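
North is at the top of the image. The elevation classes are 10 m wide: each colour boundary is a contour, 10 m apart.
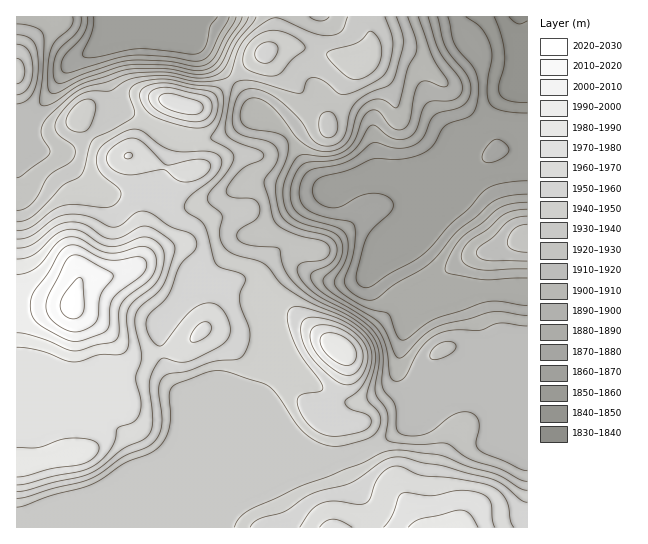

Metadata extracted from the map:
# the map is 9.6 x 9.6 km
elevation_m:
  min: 1840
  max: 2025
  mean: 1930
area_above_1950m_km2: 27.5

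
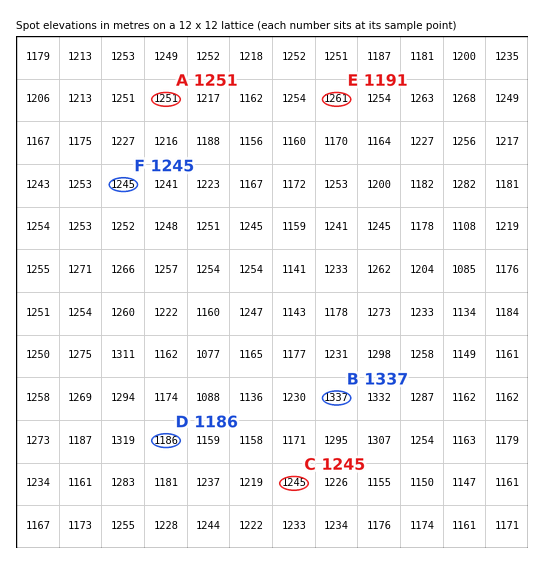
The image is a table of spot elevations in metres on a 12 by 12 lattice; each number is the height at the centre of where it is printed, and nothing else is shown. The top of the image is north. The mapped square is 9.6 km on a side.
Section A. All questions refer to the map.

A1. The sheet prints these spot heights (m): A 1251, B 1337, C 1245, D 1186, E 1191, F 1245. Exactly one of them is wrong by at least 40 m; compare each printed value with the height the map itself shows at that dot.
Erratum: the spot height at E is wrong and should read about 1261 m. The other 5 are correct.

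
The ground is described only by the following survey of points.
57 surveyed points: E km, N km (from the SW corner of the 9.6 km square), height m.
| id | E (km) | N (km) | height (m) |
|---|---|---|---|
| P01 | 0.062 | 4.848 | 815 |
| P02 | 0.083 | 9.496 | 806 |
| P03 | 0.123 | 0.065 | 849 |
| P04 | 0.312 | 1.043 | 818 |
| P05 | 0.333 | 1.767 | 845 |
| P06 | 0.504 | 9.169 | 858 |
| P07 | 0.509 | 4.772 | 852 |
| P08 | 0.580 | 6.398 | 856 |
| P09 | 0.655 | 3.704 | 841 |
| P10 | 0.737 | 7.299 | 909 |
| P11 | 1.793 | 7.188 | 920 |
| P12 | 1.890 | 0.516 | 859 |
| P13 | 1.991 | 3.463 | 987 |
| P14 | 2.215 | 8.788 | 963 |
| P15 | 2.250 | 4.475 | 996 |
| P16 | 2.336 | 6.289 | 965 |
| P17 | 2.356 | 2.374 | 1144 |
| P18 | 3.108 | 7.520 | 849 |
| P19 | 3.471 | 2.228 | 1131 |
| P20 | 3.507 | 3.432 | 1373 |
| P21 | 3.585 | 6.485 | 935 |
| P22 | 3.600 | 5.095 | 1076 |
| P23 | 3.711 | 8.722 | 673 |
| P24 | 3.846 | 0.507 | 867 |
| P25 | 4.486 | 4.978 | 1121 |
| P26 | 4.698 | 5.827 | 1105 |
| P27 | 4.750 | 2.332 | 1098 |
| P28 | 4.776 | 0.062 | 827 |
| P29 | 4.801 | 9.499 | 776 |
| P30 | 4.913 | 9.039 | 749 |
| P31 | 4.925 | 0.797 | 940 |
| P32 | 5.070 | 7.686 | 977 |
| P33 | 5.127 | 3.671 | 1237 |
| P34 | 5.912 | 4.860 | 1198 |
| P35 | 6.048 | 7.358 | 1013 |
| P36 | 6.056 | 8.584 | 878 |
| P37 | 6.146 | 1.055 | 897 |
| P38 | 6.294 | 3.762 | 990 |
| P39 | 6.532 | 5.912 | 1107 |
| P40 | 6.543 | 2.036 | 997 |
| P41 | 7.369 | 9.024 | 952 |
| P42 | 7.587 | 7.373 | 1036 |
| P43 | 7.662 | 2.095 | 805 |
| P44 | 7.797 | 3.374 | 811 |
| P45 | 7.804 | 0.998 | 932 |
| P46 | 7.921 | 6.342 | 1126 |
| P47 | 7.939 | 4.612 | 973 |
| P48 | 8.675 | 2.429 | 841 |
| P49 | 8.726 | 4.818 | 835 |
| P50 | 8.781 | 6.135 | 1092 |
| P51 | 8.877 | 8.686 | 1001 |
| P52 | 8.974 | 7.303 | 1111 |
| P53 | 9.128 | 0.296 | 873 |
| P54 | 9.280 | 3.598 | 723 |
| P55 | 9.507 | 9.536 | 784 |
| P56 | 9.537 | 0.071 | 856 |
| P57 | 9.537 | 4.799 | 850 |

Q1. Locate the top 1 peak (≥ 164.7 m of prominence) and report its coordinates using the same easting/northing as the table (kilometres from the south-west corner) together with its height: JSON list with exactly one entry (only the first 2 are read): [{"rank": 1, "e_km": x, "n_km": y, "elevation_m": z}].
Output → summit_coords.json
[{"rank": 1, "e_km": 3.36, "n_km": 3.49, "elevation_m": 1389}]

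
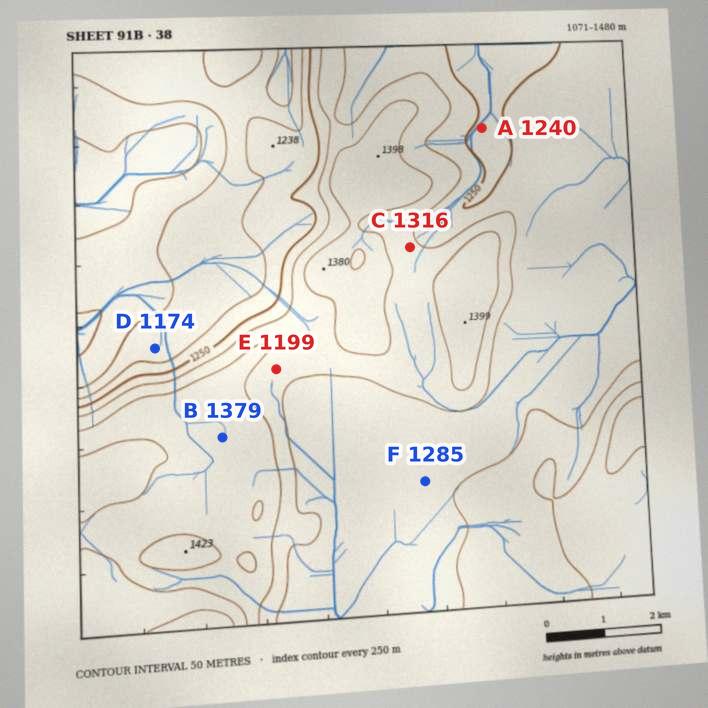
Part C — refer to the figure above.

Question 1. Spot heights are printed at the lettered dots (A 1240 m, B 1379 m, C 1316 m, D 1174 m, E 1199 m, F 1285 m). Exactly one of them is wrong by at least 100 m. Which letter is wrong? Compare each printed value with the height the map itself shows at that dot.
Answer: E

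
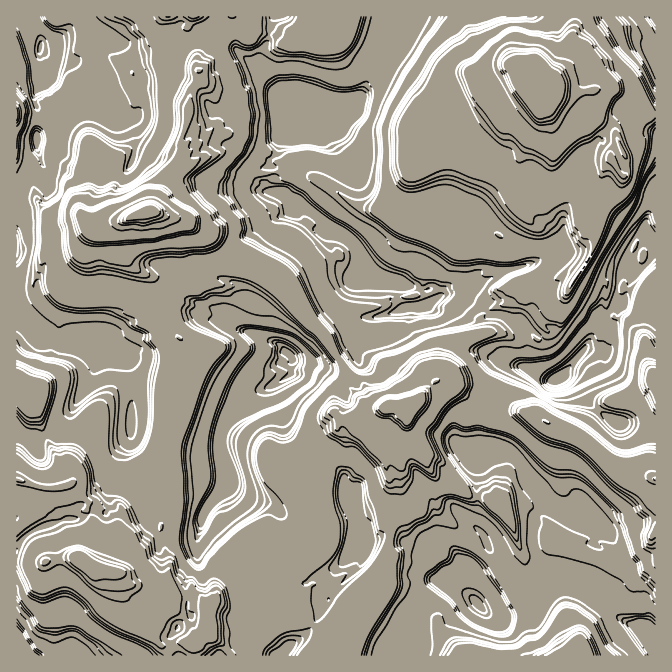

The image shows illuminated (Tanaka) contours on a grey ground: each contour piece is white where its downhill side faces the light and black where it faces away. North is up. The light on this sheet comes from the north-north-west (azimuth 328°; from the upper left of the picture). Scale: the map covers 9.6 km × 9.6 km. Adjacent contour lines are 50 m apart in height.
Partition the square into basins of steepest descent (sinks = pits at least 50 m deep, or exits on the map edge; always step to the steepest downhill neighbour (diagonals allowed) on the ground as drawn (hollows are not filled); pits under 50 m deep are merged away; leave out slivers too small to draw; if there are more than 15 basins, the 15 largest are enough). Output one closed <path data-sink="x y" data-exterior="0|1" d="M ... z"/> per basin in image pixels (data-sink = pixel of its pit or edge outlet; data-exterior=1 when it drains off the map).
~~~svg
<path data-sink="555 380" data-exterior="0" d="M610 88l-11 0-7 3-3 17 10 13 15 11 9 18-12 8-10 17-7 28 2 34-8 23-14 21-9-5-10 3-8 7-5 0-10-8-12 3-7 17-5 5-18 6-9 9 2 5-2 10-17 6-10 8-8 20-8 11 0 3 16 5 20 17 10 5 14 5 7-2 23 2 49 23 4-1 13-22 11-10 32-7 19-13 0-268-12-6-7 4-3-6-12-13z"/><path data-sink="478 605" data-exterior="0" d="M442 381l-7 0-29 29 5 28-17 16-4-1-4 7 5 22 0 20-3 8 3 18-3 17 1 15-6 14-25 24-7 10-10 29-10 18 244 1 3-6 0-18-4-8 0-9 12-18 11-8 10 0 13 5 9-7 3-8 5 0 19-15 0-84-6-4-28-2-7-3-36-35-25-10-26-13-6-2-24 2-14-5-10-5-20-17z"/><path data-sink="40 48" data-exterior="0" d="M190 16l-174 1 0 98 11 3 22-1 0 10 4 5 0 18 3 7 11 9 13 3 6 11 2 15-7 13 0 5 14 11 7 0 6-3 8 1-8 1-14 6-22 29-15 6-10-1-14 20 1 14-18 13 0 75 11 4 6 6 0 7 6 21 14 29 6 8 7 25 6-1 16 18-2 8 7 10 0 17-5 5-7 13 0 5 7 6 12 3 8-1 5-16 0-15 8-17 2-8 31-18 4 1 7 14 4-16-6-21 5-20-4-17 7-20 2-22 11-25 0-13-3-7 0-8-12-12-9-4-2-4-2-18-8-10-2-17-14-9-6-8-3-35 12-9 17-3 4-4 5-10 10-12 12-25 1-13-3-9 8-26 0-17 10-20-3-10 0-12-8-23z"/><path data-sink="297 110" data-exterior="0" d="M472 16l-140 0-6 17-9 10-19-4-4 5-9 0-11-10-24-5-15-13-13 2-3 2-1 18-14 29-5 3-1 12-9 13 0 17-8 26 3 9-5 21 23-10 23-5 29 20 20 0 1-2 27 2 23 10 33 23 16 3 13-1 17-25 10-21 14-16 20-12 29-6 27-20 11-5 13-11-2-20-6-6-12-2-18-10-14-14z"/><path data-sink="287 353" data-exterior="0" d="M154 211l-19 3-12 9 1 29 7 13 14 9 3 4 0 14 8 10 3 21 10 5 12 12 0 8 3 7 0 13-11 25-2 22-7 20 4 17-5 20 6 21-10 42 5 9 0 6 5 14-1 11-8 11-6 3-9 0-11-5-6 1 5 9 7 5 24 0 6-3 17-2 5-3 17 15 7-9 0-10 3-9 26-30 19-9 31-5 9-3 7-7-3-10-25-27-7-15 0-10 29-14 8-10 0-3 12-11 13-5 16 2 10-5 10-2 7-6-16-4-11-11-5-8-1-10-20-35-17-18-17-29-9-9-23-13-23-7-14-6-15-20-25-17-16-3z"/><path data-sink="368 270" data-exterior="0" d="M225 153l-23 5-20 10-8 7-3 10-18 25 16 8 16 3 25 17 15 20 14 6 23 7 23 13 9 9 17 29 13 12 24-21 7-4 27-3 10-8 22-2 5-4 7-27 13-23-1-3-31-8-7-3-9-10-4-10-13 1-16-3-33-23-13-7-10-3-20 0-2-2-26 2z"/><path data-sink="427 305" data-exterior="0" d="M557 89l-5 0-8 6 0 15 5 12 0 18-26 47-4 15 2 8-13 18-8 8-10-7-5 0-7 4-18 16-20-8-14 24-3 18-6 11-12 4-13 0-7 6-10 4-20 1-23 17-8 7 1 5 19-9 21 2 25-5 9 12 7 17 16 16 8 3 7 7 9-14 8-20 10-8 16-5 3-2-2-14 9-9 18-6 5-5 7-17 12-3 10 8 5 0 15-10 12 4 14-20 6-15 2-8-2-34 7-28 10-17 12-8-9-18-21-17-4-7 2-3-1-14-23 2z"/><path data-sink="17 645" data-exterior="1" d="M72 484l-10 4-15 0-3 4-1 16-16 10-11 10 0 127 178 1 0-8-4-7-28 5-9-9-15-33-9-7-3-12-9-12-29-7-7-6 0-5 7-13 5-5 0-17-7-10 2-8z"/><path data-sink="365 545" data-exterior="0" d="M380 411l-13 17-6-6-1-4-6 3-16-2-13 5-12 11 0 12 3 8 0 25-3 20-5 8 0 7 11 23-1 14-6 7-27 12-18 22-7 1-4 4 6 10 13 8 7 2 8-2 17 5 30 20 4-4 10-29 7-10 25-24 6-14-1-15 3-17-3-18 3-8 0-20-5-17 3-13-15-22 2-10 5-7z"/><path data-sink="655 17" data-exterior="1" d="M655 16l-80 0-1 14-5 13 0 15-13 15-3 15 14 5 15 0 17-5 11 0 12 6 12 13 3 6 7-4 11 5z"/><path data-sink="655 644" data-exterior="1" d="M655 564l-18 15-5 0-3 8-9 7-13-5-10 0-11 8-12 18 0 9 4 8-1 24 79-1z"/><path data-sink="17 243" data-exterior="1" d="M17 171l0 138 17-12-1-14 14-20 10 1 15-6 22-29 14-6-13 1-13-8-12 2-20-2-11-11-8-23z"/><path data-sink="617 422" data-exterior="0" d="M655 384l-18 12-32 7-11 10-15 24 36 34 7 3 28 2 6 2z"/><path data-sink="284 652" data-exterior="0" d="M258 603l-2 12-9 4-12 0-10-3-17 1 3 18 13 9 8 12 98 0 3-2 5-10-3-5-25-16-12-5-23-2-13-8z"/><path data-sink="37 138" data-exterior="0" d="M48 116l-4 2-28-1 0 45 17 10 1 3-1 12 3 11 3 7 11 11 4 2 28-2-1-8 7-13-2-15-6-11-13-3-11-9-3-7 0-18-4-5z"/>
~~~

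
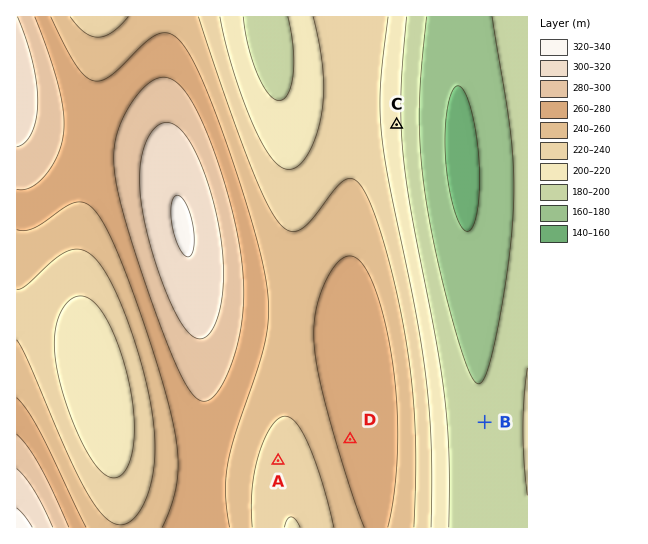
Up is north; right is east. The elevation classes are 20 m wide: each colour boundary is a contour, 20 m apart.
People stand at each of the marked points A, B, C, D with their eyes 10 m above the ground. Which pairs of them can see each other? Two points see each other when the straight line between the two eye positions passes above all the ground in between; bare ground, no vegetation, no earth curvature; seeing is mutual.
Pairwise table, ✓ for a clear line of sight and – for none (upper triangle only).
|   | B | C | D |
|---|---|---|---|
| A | – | – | ✓ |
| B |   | ✓ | – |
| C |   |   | – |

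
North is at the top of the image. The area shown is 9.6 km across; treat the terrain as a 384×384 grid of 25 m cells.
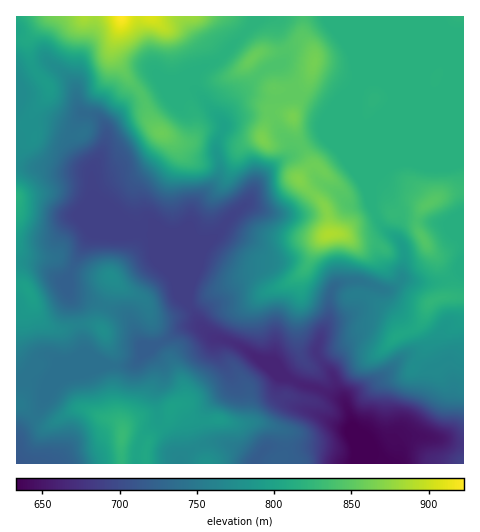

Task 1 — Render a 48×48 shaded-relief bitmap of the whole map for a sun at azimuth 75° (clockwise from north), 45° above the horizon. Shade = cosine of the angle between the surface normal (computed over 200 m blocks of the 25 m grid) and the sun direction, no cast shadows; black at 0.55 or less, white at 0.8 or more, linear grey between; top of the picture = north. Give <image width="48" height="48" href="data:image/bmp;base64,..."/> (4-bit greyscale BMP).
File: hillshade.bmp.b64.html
<image width="48" height="48" href="data:image/bmp;base64,Qk32BAAAAAAAAHYAAAAoAAAAMAAAADAAAAABAAQAAAAAAIAEAAATCwAAEwsAABAAAAAAAAAAAAAAABEREQAiIiIAMzMzAERERABVVVUAZmZmAHd3dwCIiIgAmZmZAKqqqgC7u7sAzMzMAN3d3QDu7u4A////AJmZmGRWarrMuYmrzMqZqr3tu6mZmHiYiIiZmFRWerrMqZmru7upmrzdy6mZmYiZiHeJmGRWerq7qZqqqrupmrzd26mZmZmYdnZ4mGRnesuqqZqpmruqq97ty5mJmZiHZniIiGVomru6mqqZu7vN3d3bupiJmYZWZ5qYd3eJm7u5mqu73Lzu3MuquoiImGRGd6qpdomZq7upmrzd27zduqq8uGd4dURWeKqpiJqZq7upib3uyqzcqru7p1VnVVZ4iaqqmZmZq7qqib3tuqzcuqmahlVmVniJmZqqmqmZq7maic3cur3bmIiqY0Z3ZomamaqqqZmZq7mZm93Lq925h4q4Q0aJd4qpmaqqmZmYm7qYrN3KrNuYd5uWVFaJqImqmaqpmal4vMqZrN3Ku5iZd6uFVmZoqZmZmaqZmqh5zLmavNy6l3iZd6uWVndmiaqpmZmaqqiKzKic3MuXZnipZ5unVoh2iZq6mZmsy6mby5is3Ll2Z4moZpu4Znh3iImrmJm+25iaqpm+7Khmd3iYZYzJZ4iIh3iqmYnf2oiImZrf24d4dmeIdp3aZ5mZdmeZmZv/yod4mrzuyod4h2Z4iK3reJqodniJqr39uXZ4rO7duph3d3d3eKzsmJh3iHeJms3sqYd5vu3LqZh2d4iIZovbl2VoqGaJqrzLq6iJzuy6mZmHd4iYZWm6dVaaqWaKu7zLvMqavMupmZmHd3iHVFaZdXqqylabu83bvNuqqqqpmZmYd3d2REV4iLy8yEe8ut3czMuqqqqpmZmZh2d2VFV5rN3MplnLqt3t3LqZmZmZmZmZl2d3VVV5vN3Jh4vKqd3u26mZmZmYmpiKqYh2VEVpy82omIq6qt7ty6qZmZmHipeJqphTIjR7y8yZmImqut7d3LqZiJh3iZd4q6cwAkeru8uZmImau+3c3cqZiIhleId3m7cgBHq6rMqZmZmauszM3cqYiIZEVniYi7ggBquqzbqZmaqqqsu8zLqYiGQzRnm6iahBN6qs3KmZmaqqmbu7zLqYh0IjWKvaZ5dFaJm9ypmZmqmZmaq7u7qohiAleazZZ4VYmZvMqZmZmZmZmZm8uqu5dAA3mrzad2aLqazKmZmZmZmZmZm8uqvKUQFpvLvLhmebqb26mZmZmZmZmZmry6u4MASLzKvLl2eamc26mZmZmZmZmZmrvLqFITesy6q6h3eJmsy6mZmZmZmZmZmazKdTNFi8uqqpiHeJmry6qZmaqZmZmZiKzJREVnrLqaqYiIiJmqu7qZmqqZmZmYiKzIM1d5zKmZmIiIiJqZq7qpmqmZmZmXibynMlecy6mZmIiJmZmZm8uqmZmZmZqXm7mHMlm9ypmamYd5qqmIm8y6mZmZmZmYm5d2Q2m8uYmamZh3mqmIm9y6mZmZmZmYqnVmVGmruXiqqqmHiqqYnNypmZmZmZmZmGVndmibqHm7qqqYmqmJrMupmZmZmZmXdmZniGeamIq7qqqqmamJvLqZmZmZmZmWZWd3iGabmau5q7qqqZmJvKmZmZmZmZmQ=="/>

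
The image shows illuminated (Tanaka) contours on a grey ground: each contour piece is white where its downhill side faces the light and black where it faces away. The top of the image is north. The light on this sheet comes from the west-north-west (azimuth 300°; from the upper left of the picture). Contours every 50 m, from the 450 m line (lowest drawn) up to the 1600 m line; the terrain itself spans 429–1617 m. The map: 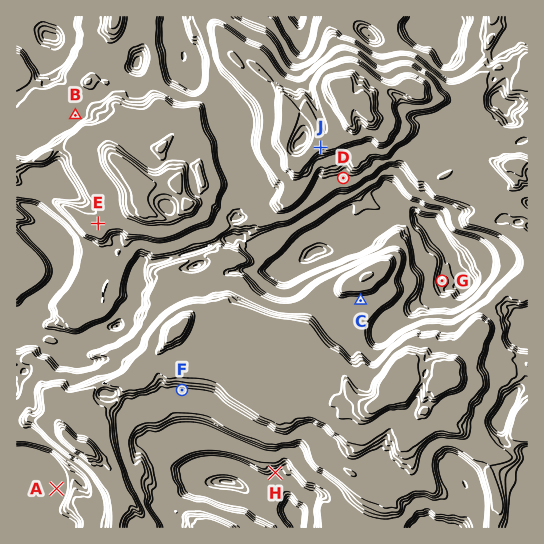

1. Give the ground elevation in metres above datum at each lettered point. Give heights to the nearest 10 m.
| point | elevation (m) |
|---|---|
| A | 830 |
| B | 1020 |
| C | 1020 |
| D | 1030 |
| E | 1220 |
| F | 1030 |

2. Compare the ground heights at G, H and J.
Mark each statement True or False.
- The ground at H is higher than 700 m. False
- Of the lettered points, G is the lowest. True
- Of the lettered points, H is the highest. False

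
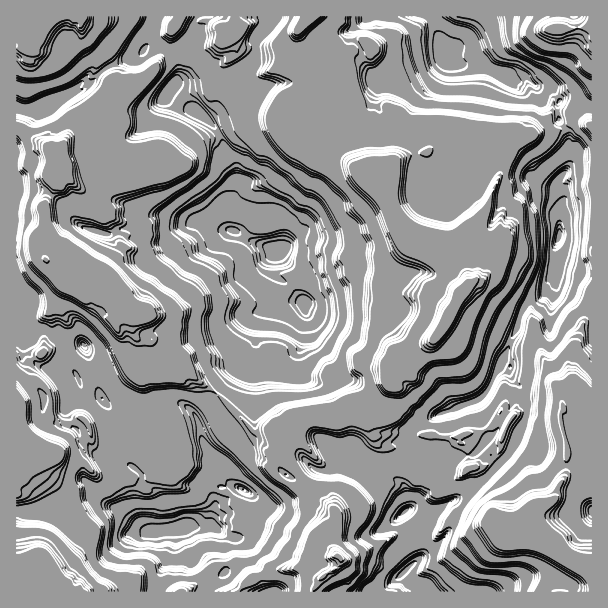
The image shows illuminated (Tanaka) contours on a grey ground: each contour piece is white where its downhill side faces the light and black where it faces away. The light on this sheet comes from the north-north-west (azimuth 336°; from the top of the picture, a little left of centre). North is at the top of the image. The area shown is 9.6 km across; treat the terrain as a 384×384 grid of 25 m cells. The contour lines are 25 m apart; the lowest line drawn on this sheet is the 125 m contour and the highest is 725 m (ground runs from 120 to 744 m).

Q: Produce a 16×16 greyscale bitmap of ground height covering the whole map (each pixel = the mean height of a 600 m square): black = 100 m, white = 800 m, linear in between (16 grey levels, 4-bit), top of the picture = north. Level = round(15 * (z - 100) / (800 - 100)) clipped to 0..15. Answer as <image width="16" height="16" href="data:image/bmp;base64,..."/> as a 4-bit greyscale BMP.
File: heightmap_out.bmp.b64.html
<image width="16" height="16" href="data:image/bmp;base64,Qk32AAAAAAAAAHYAAAAoAAAAEAAAABAAAAABAAQAAAAAAIAAAAATCwAAEwsAABAAAAAAAAAAAAAAABEREQAiIiIAMzMzAERERABVVVUAZmZmAHd3dwCIiIgAmZmZAKqqqgC7u7sAzMzMAN3d3QDu7u4A////AO2od4rJRHm9ynQ0WMlVre2pdVRXqWaM3Lp3dXmHd4isuXd3iZmHeJyneId3iah3nIeJllVZu6aJeKuWMzesx2ebunUyN5vaVbuXUyFIq8tkqZdDM1m6qmSbmYVGi7mZVaqZhnmaqZmGiJhmeZmYdme6mHd5mXQ0aeyoiImoYzbN"/>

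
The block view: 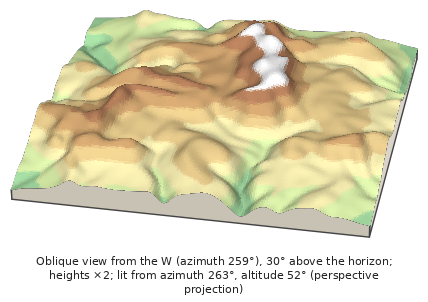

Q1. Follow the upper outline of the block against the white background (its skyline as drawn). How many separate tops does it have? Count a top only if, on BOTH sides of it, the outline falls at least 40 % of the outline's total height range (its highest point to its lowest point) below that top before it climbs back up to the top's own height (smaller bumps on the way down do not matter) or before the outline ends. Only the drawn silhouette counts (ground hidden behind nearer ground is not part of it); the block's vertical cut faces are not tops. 0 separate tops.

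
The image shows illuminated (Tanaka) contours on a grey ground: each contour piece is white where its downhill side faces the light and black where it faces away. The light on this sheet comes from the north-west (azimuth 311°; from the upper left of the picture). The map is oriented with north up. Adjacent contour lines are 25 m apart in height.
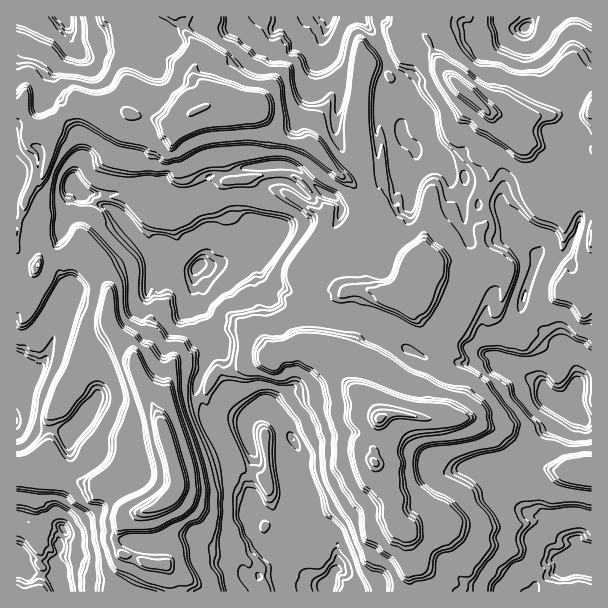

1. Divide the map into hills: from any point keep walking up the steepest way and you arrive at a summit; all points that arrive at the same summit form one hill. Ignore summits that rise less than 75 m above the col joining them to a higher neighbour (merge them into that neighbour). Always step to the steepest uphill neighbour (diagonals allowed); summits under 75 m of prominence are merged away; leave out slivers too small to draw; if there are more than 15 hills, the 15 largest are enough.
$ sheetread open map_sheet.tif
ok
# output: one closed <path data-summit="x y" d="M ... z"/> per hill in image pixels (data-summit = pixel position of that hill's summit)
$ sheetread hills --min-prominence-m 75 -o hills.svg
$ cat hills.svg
<path data-summit="380 419" d="M419 152l-3 1-4 18-16 16-10 1-7 6-5 18-12 11-5 0-12-6-3-4 0-6-5-7-16-10-13 8-15-14-8-3-13 0-8 3-4 11-7 9-1 8 0 7 3 4 11 2-2 3-2 8-10 6-16 2-12 16-11 5-13 0-4 4-2 13 5 8 0 13 7 20 12 15-2 10 7 8-1 19 12 27 14 13 10-7 11 2 17 18 10 16-2 15 8 15 6 23 0 51 5 15-1 13 2 4 10 4 14-14 8 6 5 16 182 0 6-10 25-14 8-2 8-8-4-18-10-3-6-13-5-6-7-2-17 0-5-6-3-15 6-6-21-13-3-12 32-14 5-13 12-12 10-17-4-6-14-4 0-8-7-8-25-16 0-10 6-18 3-3-6-9 0-5 19-66-7-15-7-5-7 0-14 5-30 1-3-4-6-34 0-14 2-12-14-2-10-12z"/><path data-summit="177 485" d="M287 164l-42 4-14 6-16 1-7 4 0 7-4 11 8 13 2 12-3 15 2 9-3-9-2-27-7-6-21 0-16-8-8 0-4 3-21 1-12 14-17-9-7-11-9-1-9-6-7 4-2 9-7 13 1 18-7 21 5 21 8 12 2 8-6 12-18 54-8 11-11 8-11 3 1 211 333-1-4-15-8-6-14 14-11-5 0-16-5-15 0-51-6-23-8-15 2-15-10-16-17-18-11-2-10 7-14-13-12-27 1-19-7-8 2-10-13-18-6-17 0-13-5-8 0-9 6-8 18-1 11-9 7-11 16-2 10-6 2-8 2-3-11-2-3-4 0-7 1-8 7-9 4-11 8-3 13 0 8 3 15 14 3 0 8-7-22-22z"/><path data-summit="198 110" d="M357 16l-57 0-18 6-6 4-15-6-3-4-242 1 1 363 7-1 14-9 8-11 18-54 6-12-2-8-8-12-5-21 7-21-1-18 7-13 2-9 4-4 12 6 9 1 7 11 17 9 12-14 21-1 4-3 8 0 16 8 21 0 7 6 2 28 4-20-2-8-8-13 6-21 21-2 8-5 15-3 33-2 10 5 23 21 13 6 7 8 2 9 3 4 12 6 5 0 12-11 5-18 7-6 10-1 16-16 4-18-2-6-6-3-8 17 0 18-11 5-10-4-1-63 4-24 0-18 6-10 0-5-14-25z"/><path data-summit="459 86" d="M591 16l-233 1 16 18 16 30 12 12 2 6 2 12-4 12 0 27 2 6 13 12 11 4 12 7 10 12 14 1 0 16 12 7 3 6 21 0 4 8 26 29 6 13-13 42-6 29 5 8 18-2 9 10 9 2 4 4 14 23 0 17 16-2z"/><path data-summit="591 467" d="M564 404l-10 21-12 12-4 12-33 15 3 12 21 13-6 6 3 15 5 6 17 0 7 2 5 6 6 13 3 3 7 0 6-7 2-12 8-5 0-94-8-2z"/>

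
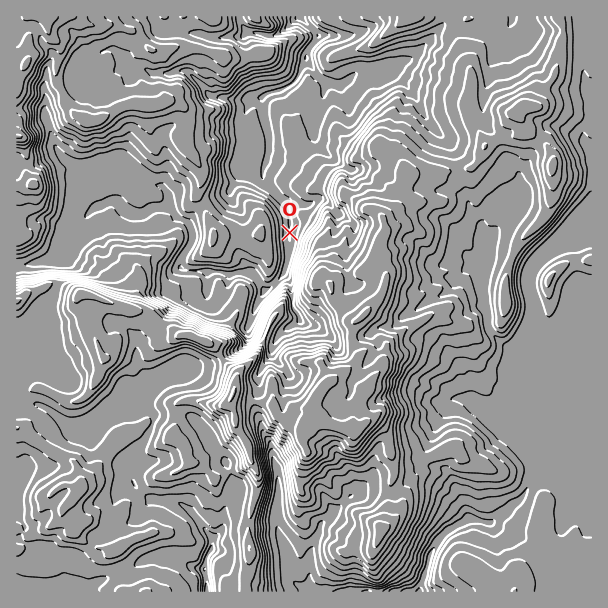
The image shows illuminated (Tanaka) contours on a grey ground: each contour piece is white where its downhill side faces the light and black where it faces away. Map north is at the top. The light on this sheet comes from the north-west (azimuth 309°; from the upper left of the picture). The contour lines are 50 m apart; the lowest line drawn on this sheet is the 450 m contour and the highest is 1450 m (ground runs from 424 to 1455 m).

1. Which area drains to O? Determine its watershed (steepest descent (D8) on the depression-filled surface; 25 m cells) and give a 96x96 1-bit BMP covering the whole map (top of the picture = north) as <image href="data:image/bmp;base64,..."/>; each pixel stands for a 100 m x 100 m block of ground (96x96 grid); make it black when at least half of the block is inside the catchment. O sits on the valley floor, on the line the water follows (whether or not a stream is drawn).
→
<image width="96" height="96" href="data:image/bmp;base64,Qk2+BAAAAAAAAD4AAAAoAAAAYAAAAGAAAAABAAEAAAAAAIAEAAATCwAAEwsAAAIAAAAAAAAA////AAAAAAAAAAAAAAAAAAAAAAAAAAAAAAAAAAAAAAAAAAAAAAAAAAAAAAAAAAAAAAAAAAAAAAAAAAAAAAAAAAAAAAAAAAAAAAAAAAAAAAAAAAAAAAAAAAAAAAAAAAAAAAAAAAAAAAAAAAAAAAAAAAAAAAAAAAAAAAAAAAAAAAAAAAAAAAAAAAAAAAAAAAAAAAAAAAAAAAAAAAAAAAAAAAAAAAAAAAAAAAAAAAAAAAAAAAAAAAAAAAAAAAAAAAAAAAAAAAAAAAAAAAAAAAAAAAAAAAAAAAAAAAAAAAAAAAAAAAAAAAAAAAAAAAAAAAAAAAAAAAAAAAAAAAAAAAAAAAAAAAAAAAAAAAAAAAAAAAAAAAAAAAAAAAAAAAAAAAAAAAAAAAAAAAAAAAAAAAAAAAAAAAAAAAAAAAAAAAAAAAAAAAAAAAAAAAAAAAAAAAAAAAGAAAAAAAAAAAAAAAfAAAAAAAAAAAAAAB/AAAAAAAAAAAAAAB/AAAAAAAAAAAAAAH/AAAAAAAAAAAAAD//AAAAAAAAAAAAAD//gAAAAAAAAAAAAD//gAAAAAAAAAAAAB//4AAAAAAAAAAAAB//8AAAAAAAAAAAAD///AAAAAAAAAAAAH///gAAAAAAAAAAAP///gAAAAAAAAAAAf///AAAAAAAAAAAA////AAAAAAAAAAAH////AAAAAAAAAAA/////AAAAAAAAAAD/////AAAAAAAAAAP/////AAAAAAAAAAf////+AAAAAAAAAD/////8AAAAAAAAAf/////4AAAAAACAD//////4AAAAAADwf//////4AAAAAAD////////wAAAAAAD////////gAAAAAAD////////gAAAAAAD////////gAAAAAAD////////gAAAAAAD////////gAAAAAAD////////AAAAAAAD///////+AAAAAAAD/////gP8AAAAAAAD/////gAAAAAAAAAD/////AAAAAAAAAAD/////AAAAAAAAAAD/////AAAAAAAAAAD////+AAAAAAAAAAD////8AAAAAAAAAAD////8AAAAAAAAAAD////+AAAAAAAAAAAf///+AAAAAAAAAAA////+AAAAAAAAAAA////+AAAAAAAAAAA////8AAAAAAAAAAA////8AAAAAAAAAAA////4AAAAAAAAAAB////wAAAAAAAAAAB////wAAAAAAAAAAD////wAAAAAAAAAAD////4AAAAAAAAAAD////4AAAAAAAAAAD/wf/wAAAAAAAAAAD/gH/wAAAAAAAAAAD/AADgAAAAAAAAAAD/AAAAAAAAAAAAAAD/AAAAAAAAAAAAAAD+AAAAAAAAAAAAAAD+AAAAAAAAAAAAAAD+AAAAAAAAAAAAAAB+AAAAAAAAAAAAAAA+AAAAAAAAAAAAAAA+AAAAAAAAAAAAAAA+AAAAAAAAAAAAAAA+AAAAAAAAAAAAAAA8AAAAAAAAAAAAAAA4AAAAAAAAAAAAAAA4AAAAAAAAAAAAAAA4AAAAAAAAAAAAAAA="/>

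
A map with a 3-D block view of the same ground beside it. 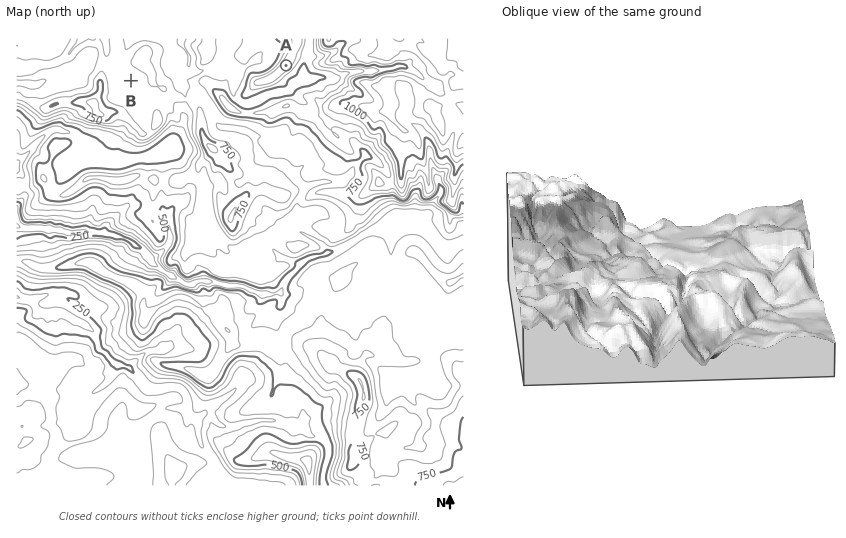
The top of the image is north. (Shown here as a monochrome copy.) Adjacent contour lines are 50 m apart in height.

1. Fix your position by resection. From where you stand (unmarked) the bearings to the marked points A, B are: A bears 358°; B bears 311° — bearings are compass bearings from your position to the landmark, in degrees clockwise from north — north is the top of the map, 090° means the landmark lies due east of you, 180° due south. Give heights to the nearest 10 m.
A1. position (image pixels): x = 291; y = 220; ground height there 550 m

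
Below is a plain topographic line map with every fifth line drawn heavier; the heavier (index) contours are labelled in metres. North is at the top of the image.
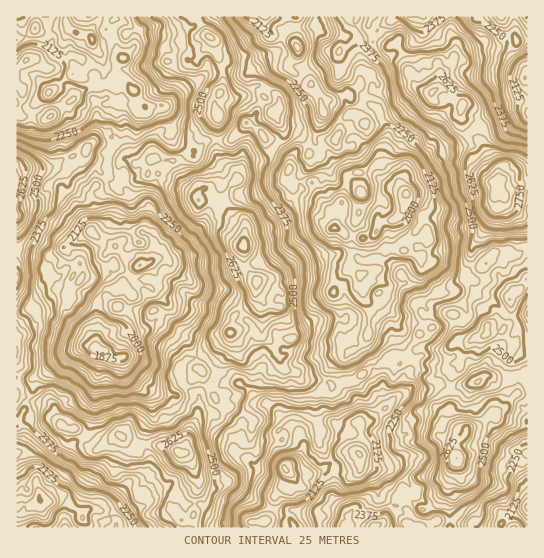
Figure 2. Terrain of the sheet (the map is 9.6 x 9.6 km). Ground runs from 1835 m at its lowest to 2850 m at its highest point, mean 2325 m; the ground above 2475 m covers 20.7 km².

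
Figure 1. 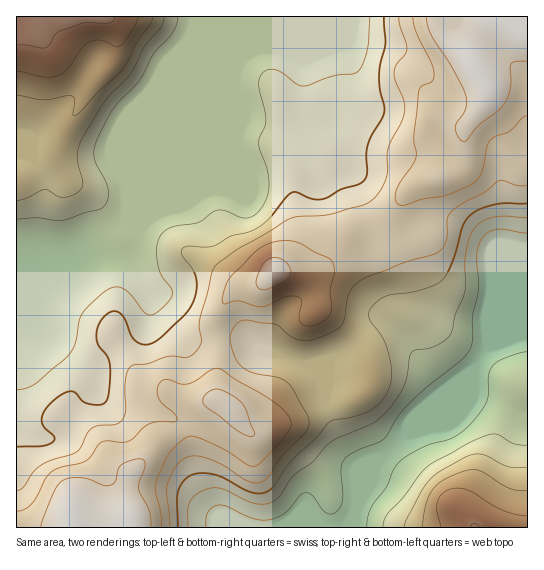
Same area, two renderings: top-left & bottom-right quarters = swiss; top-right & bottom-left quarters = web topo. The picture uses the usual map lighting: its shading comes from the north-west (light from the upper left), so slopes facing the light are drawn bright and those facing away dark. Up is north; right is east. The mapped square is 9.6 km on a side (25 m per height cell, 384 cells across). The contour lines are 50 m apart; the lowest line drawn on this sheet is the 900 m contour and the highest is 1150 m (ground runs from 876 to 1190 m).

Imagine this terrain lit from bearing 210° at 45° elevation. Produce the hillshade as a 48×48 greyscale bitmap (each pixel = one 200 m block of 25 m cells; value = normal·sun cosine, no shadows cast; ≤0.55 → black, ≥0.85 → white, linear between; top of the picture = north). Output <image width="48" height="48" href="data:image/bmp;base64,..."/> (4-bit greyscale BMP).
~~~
<image width="48" height="48" href="data:image/bmp;base64,Qk32BAAAAAAAAHYAAAAoAAAAMAAAADAAAAABAAQAAAAAAIAEAAATCwAAEwsAABAAAAAAAAAAAAAAABEREQAiIiIAMzMzAERERABVVVUAZmZmAHd3dwCIiIgAmZmZAKqqqgC7u7sAzMzMAN3d3QDu7u4A////AFeJiHeIdjECRoiau6mIiYiZh4mruXVDNFaJh3d3dTECV4m83KmImYiId3irqGQzM1aIh2ZmZCEUeazv7KiJqXeIdneIdUMzRHeIdmZnZUNGm87//JiaqHeId3dlQzM0VYd2REZ4h2VorO//2nial2eIiHdTIzQzRHZTIjZ4d2Z5vO/9uHiqh3iIiHZTIjMiM2VCEld2VmeKze7cqYmZh4mIh3ZUIiIjNGZVVndURWeKvd3LqZmZmaqph3ZUMyM0VXeIiHUzVmZ4q8y6iIiYmru6l3dmVERVZXiZmHQ0d2Zoq7uoZmdmebu6mIh3dmZmZ3iIh2RHiHeJu7qGVVQ0abu6mIiIiHd3iHd3d2Z5qZmqqphkREM0aKqqmIiIiIeImXZmd3eKqZmHd3UyNENFeImYd4iYiIiZmXd2Z3iamIdlVVMRIzNGiIiHZniZiImZiHd2Z3iahmVEVUIRIzRXiIiHVWiZmYmHdmZmZ4mpdURFZlQzRWaIiIiGVGiZmYh2VWZ3eJqpZERWd2VFeIqqqZh2RXmZmYd2VXd3iZqYVEVniIdnmrzMuph1RomZiGZ3dneImZmHVFZniaiJu7zcupdlZ5mYhlaIiIiImYd2RFZmiambzLu6qXZmeZmIdlaIiIiIiHZkNGd3eams3LqYhlZ4iYiIh2eIiIiId3ZURXiIiZmsy7uodmeJmZmZh2Z4iIiIh3ZlV4maqpmau7uod3iaqqqZhlV4iIiIiId2eJmrupd4mZiHd3iaqqqZhUV4iIiIiIiHiJq7uXZnd2VWZ3iZmqqpdTV4iIiIiJmYiJqqhlVVVDNFZ4h4iZqpdUZ4iJmZmZmZiJmHVFVDMjNWd4d4iZmYZEeImaqqqqmYiIdkRWUyIjRWZ3Z4mZiHVWirzLu7uqqYiIdlVnVDM0VVVVV4mZiHZorN3bvMuqqIiId3d2VFZmVDM0VnmZmYiavN3bu7qql3iIiIh2Znd3ZERFRWiaqrurvM3ZmaqYdniIiIiHeIiYdmZmVWiZq7u7urzIiJmGRXiIiIiIiImph3h3Z4iImZmqmKu2eZhkRXiIiIiIiImph3iHiJqYd3eIeKqniahUV4iIiIiIiIqpd3iIiaqph3iYZ5mIiZhmZ4iIiIiIiJqYd4h4iZmZmJmYaJmIiZh3d4iIiIiIiImIiId3iIiImqqYeZmJmpiId4iIiIiIiIiIiHd3iIh4mqmImpmKqpiId4iIiIiIiImZiHeIiIiJqod4mpiKqpmIiIiIiIiIiImph3eIiImrqGeJqYiKu6qYmZmIiIiIiJqYdnd3eJrMp2iqqXd7zLqYmZmIiIiIiJmHZmd3d5vLh4q7l2Z8zLqYiZh3iIiIiIh2Vnd2eJqpeKzKhleMu6mImZdniIiIiIdmZ3d3eJmHisy5dWiqqZiJqpdniIiIiId3iIh3iJmIrNyXZoq5mIiavKh4mIiIiIiIiIiIiZqrzcl2eKqoiIiazKiIh3iIiIiIiIiIiau83Kh4mZmYiImbu5eIdneIiIiIiIiIiau8y5iJmZiA=="/>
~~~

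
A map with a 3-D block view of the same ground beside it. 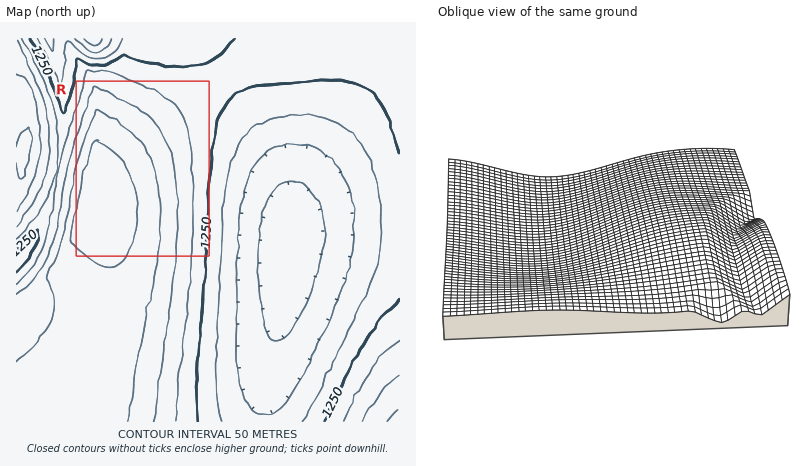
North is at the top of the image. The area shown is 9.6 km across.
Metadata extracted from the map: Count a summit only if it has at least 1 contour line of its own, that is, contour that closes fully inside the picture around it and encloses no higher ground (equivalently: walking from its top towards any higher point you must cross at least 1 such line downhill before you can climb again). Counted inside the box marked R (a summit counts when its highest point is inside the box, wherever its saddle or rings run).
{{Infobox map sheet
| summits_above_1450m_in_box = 1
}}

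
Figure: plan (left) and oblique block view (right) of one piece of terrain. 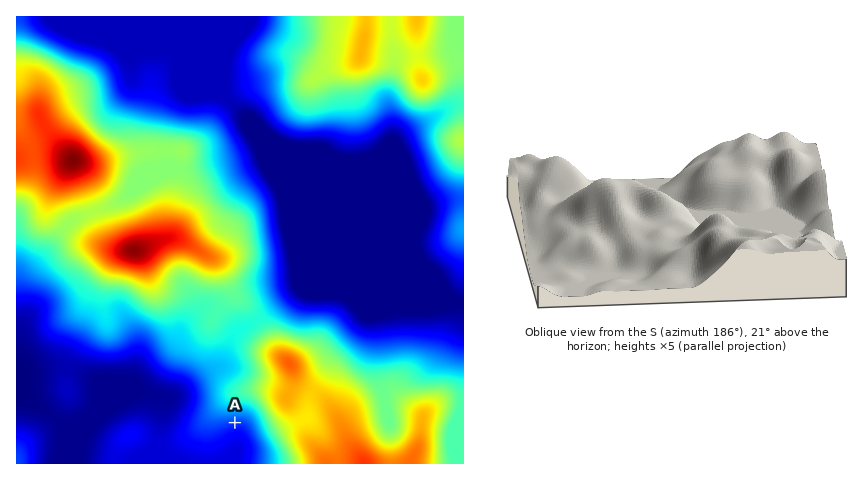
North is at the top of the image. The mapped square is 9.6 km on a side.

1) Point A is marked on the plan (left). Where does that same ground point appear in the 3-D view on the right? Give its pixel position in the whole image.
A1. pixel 686 271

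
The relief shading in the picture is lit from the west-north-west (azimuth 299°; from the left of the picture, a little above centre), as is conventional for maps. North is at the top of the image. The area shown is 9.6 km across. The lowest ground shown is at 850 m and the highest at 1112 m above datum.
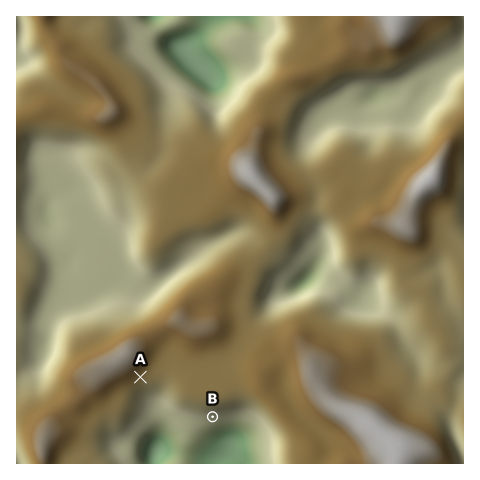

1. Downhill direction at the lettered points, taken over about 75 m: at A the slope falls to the SE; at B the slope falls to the S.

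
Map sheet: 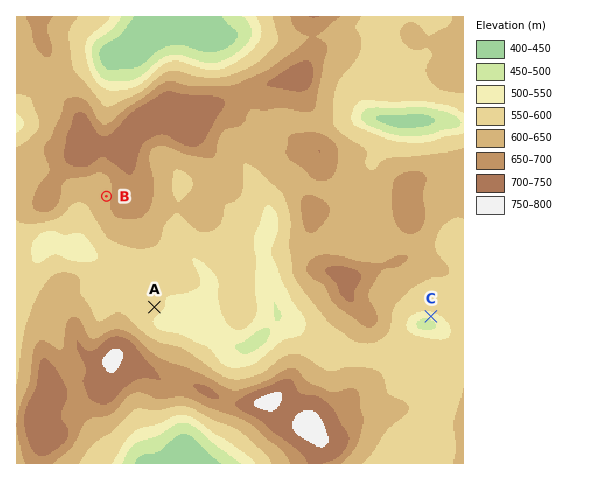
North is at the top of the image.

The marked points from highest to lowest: B A C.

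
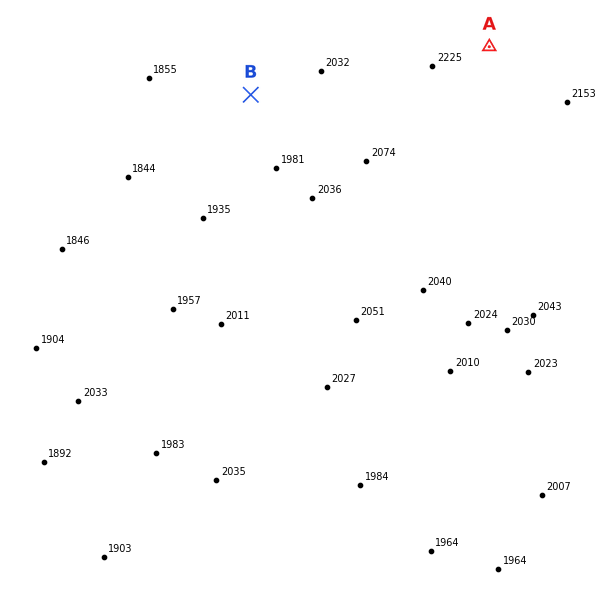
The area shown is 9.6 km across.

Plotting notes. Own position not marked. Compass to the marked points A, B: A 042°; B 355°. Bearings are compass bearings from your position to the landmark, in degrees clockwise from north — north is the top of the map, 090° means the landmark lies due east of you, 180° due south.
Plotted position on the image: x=268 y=292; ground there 2040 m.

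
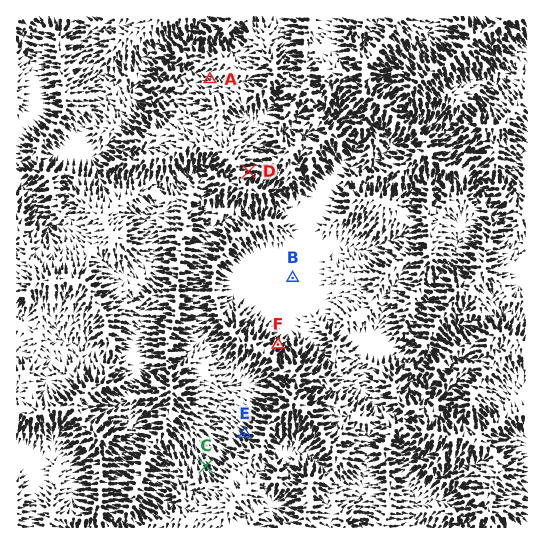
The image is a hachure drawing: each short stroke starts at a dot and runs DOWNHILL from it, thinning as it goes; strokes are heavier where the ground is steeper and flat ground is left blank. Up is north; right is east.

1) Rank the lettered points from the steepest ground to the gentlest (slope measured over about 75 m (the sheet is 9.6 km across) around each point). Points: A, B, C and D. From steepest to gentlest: D C A B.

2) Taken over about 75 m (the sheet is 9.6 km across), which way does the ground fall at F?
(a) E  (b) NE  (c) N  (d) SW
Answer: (b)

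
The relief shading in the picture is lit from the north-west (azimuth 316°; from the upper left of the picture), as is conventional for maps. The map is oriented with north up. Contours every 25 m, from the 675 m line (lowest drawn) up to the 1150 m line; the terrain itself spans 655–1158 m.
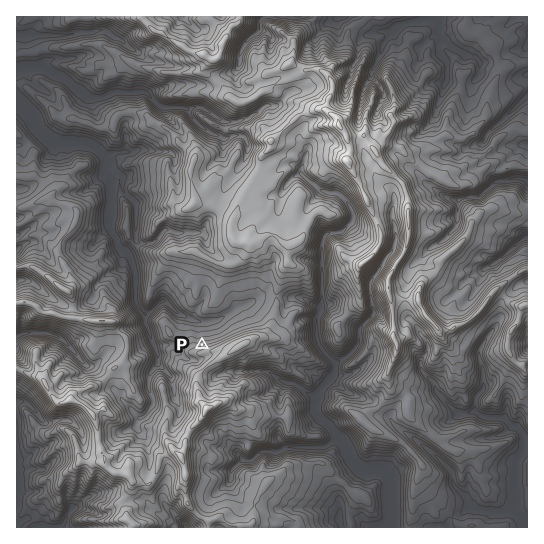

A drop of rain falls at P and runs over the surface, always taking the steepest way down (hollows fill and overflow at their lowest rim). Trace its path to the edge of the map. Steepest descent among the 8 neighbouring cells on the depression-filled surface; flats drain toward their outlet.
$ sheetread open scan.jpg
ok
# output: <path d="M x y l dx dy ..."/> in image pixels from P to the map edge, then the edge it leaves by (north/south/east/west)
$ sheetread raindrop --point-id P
<path d="M202 345l-3-3 0-20-9-3-13-6-11-11-5 0-11 11-3 1-2 0-8-9 0-3-2-1 0-27-1-1 0-4-1-2-2-8-4-8-5-2-5-6 0-4-6-8 0-5-1-1 0-4 1-2 0-34-1-2 0-5-4-4 0-15-1-2-10-10-5-2-4 0-1-2-31 0-16-14-5-12-16-16"/>
exit: west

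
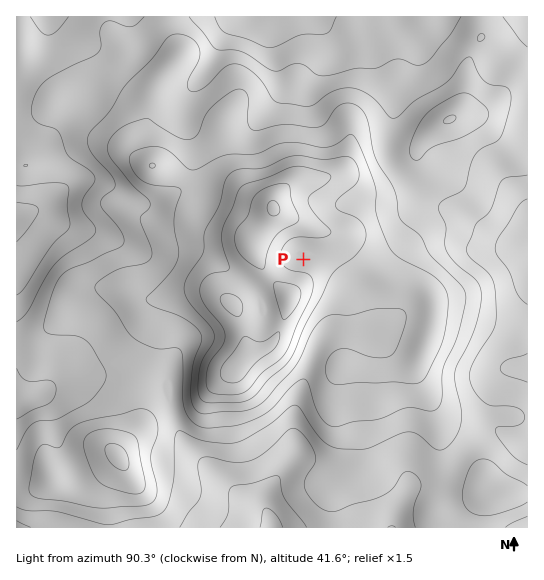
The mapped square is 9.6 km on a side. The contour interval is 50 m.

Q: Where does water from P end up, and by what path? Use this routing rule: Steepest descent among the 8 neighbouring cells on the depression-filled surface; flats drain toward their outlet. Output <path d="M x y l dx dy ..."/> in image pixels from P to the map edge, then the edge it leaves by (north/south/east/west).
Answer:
<path d="M303 259l0-2 2-2 13 0 1 2 4 0 6 2 20 20 4 8 14 15 0 28-2 3-35 0-3 1-8 8-4 7 0 2-2 4 0 3-4 9 0 3-3 4-3 11-4 8 0 4-2 6 0 6-2 1 0 44-22 28-7 13 0 16 4 8 0 8"/>
exit: south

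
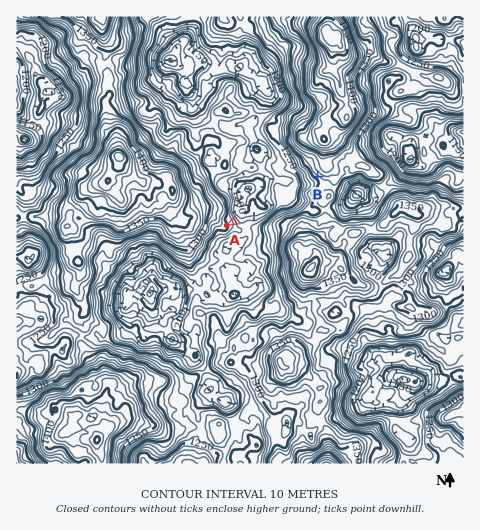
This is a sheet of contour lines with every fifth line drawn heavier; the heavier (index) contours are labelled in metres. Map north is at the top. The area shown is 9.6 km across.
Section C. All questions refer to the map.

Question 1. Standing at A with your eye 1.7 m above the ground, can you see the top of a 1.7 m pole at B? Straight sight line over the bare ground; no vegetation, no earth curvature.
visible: true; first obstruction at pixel None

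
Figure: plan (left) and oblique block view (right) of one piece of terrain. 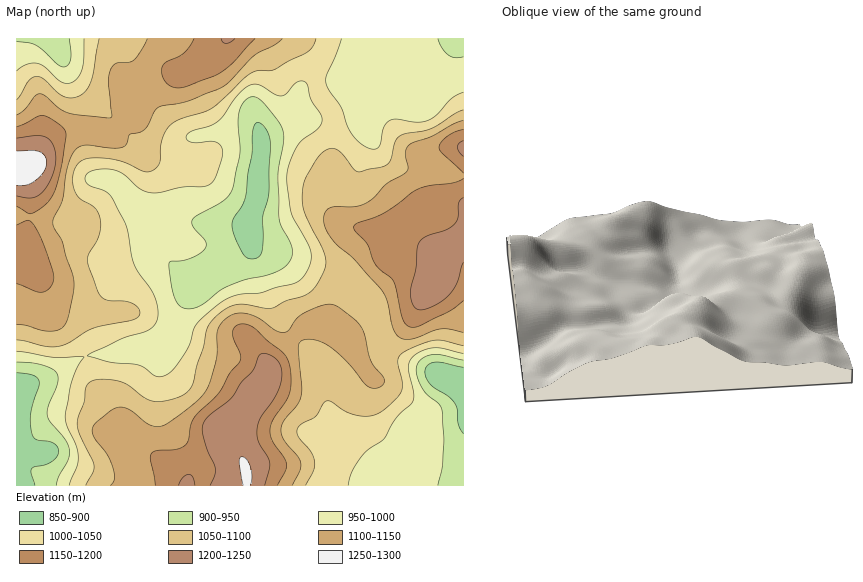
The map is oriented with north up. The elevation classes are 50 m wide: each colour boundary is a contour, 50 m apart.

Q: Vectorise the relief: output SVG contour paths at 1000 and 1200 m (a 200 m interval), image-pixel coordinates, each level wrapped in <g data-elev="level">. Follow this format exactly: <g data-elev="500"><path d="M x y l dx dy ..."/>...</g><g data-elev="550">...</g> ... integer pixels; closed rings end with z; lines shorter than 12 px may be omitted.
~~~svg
<g data-elev="1000"><path d="M348 485l4-14 10-15 7-7 15-10 12-21 17-17 1-9-6-24 1-6 3-4 9-7 12-3 9 0 21 6"/><path d="M155 376l-16-11-28-3-24-6 35-18 28-9 6-7 2-9-1-10-4-10-19-29-8-38-12-25-8-9-18-8-3-4 1-5 4-3 7-2 18 0 10 5 15 14 12 4 9-1 21-5 26-2 5-3 3-7 6-19 0-8-3-4-5-3-24 1-4-3 1-5 5-3 17-5 8-4 6-6 15-21 12-10 9 0 15 9 7 2 5-2 11-12 4-1 4 1 3 3 3 15 10 16 1 5-4 7-16 12-5 7-8 19-2 14 4 34 20 37 0 9-3 10-7 9-7 4-34 10-23 2-16 8-25 21-8 24-14 20-9 8z"/><path d="M17 351l37 6 30 0-7 10-5 12-7 34 1 11 10 21 2 11-1 10-8 19"/><path d="M463 92l-11 6-15 16-9 6-10 2-21-3-7 1-6 7-5 20-4 2-7-1-10-6-7-9-10-26-15-23 1-9 8-19 6-17"/><path d="M84 39l-2 29-4 9-5 5-6 1-6-1-16-15-7-4-11 1-10 7"/></g><g data-elev="1200"><path d="M195 485l-2-8-4-3-6 3-5 8"/><path d="M265 485l5-22-2-6-10-16-1-14 4-10 17-26 4-18-2-8-3-5-6-5-7-2-5 2-6 15-12 13-10 15-22 17-6 9-1 7 2 8 11 30-1 7-4 9"/><path d="M463 198l-4 5-1 14-4 7-8 6-21 7-7 7-2 24-6 24 1 8 3 7 5 3 7-1 11-5 9-6 10-13 7-23"/><path d="M17 196l15 2 10-5 10-16 4-18-2-13-7-8-11-2-19 2"/><path d="M463 141l-4 3-2 3 2 5 4 4"/><path d="M221 39l2 3 4 1 8-4"/></g>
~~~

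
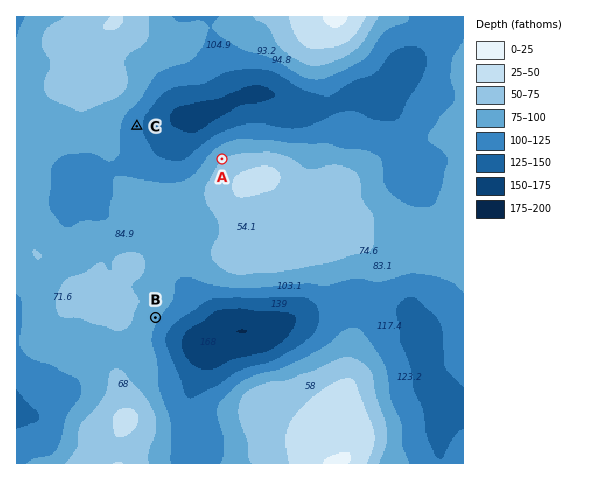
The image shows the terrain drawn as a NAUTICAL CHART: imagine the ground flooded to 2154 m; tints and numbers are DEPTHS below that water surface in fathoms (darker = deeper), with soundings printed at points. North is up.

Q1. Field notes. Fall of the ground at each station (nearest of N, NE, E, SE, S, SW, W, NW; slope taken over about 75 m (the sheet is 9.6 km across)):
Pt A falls NW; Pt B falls SE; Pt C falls E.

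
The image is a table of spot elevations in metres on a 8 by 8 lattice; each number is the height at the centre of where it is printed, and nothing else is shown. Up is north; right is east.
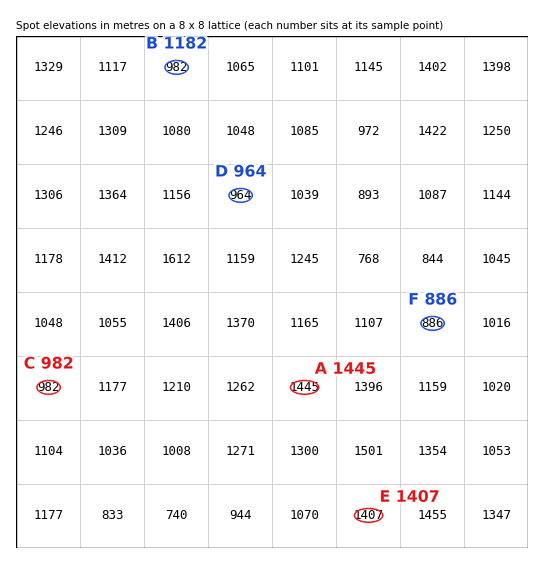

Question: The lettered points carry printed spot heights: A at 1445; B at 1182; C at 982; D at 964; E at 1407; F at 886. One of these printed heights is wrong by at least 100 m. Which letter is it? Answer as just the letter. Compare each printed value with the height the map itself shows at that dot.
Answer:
B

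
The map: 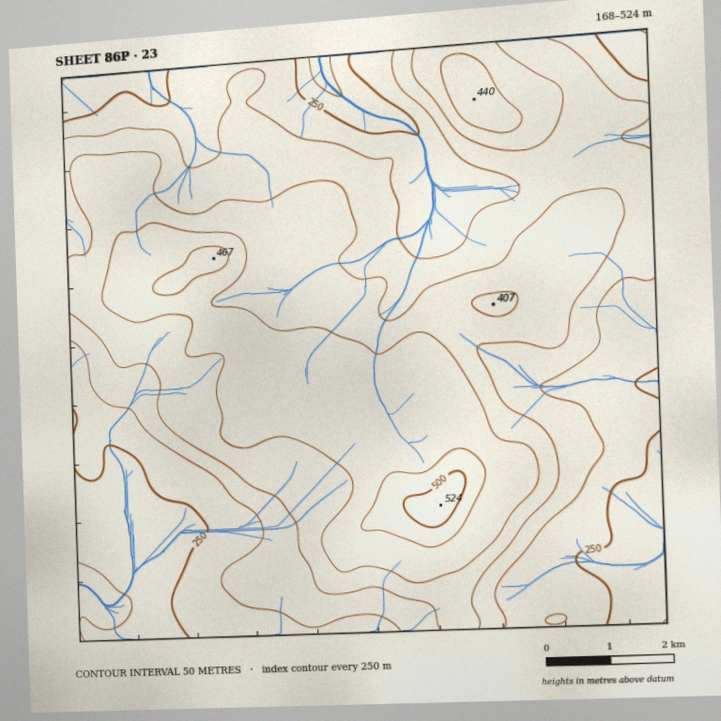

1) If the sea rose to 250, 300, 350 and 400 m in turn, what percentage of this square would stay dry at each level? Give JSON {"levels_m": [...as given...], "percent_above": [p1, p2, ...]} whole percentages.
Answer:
{"levels_m": [250, 300, 350, 400], "percent_above": [88, 68, 44, 20]}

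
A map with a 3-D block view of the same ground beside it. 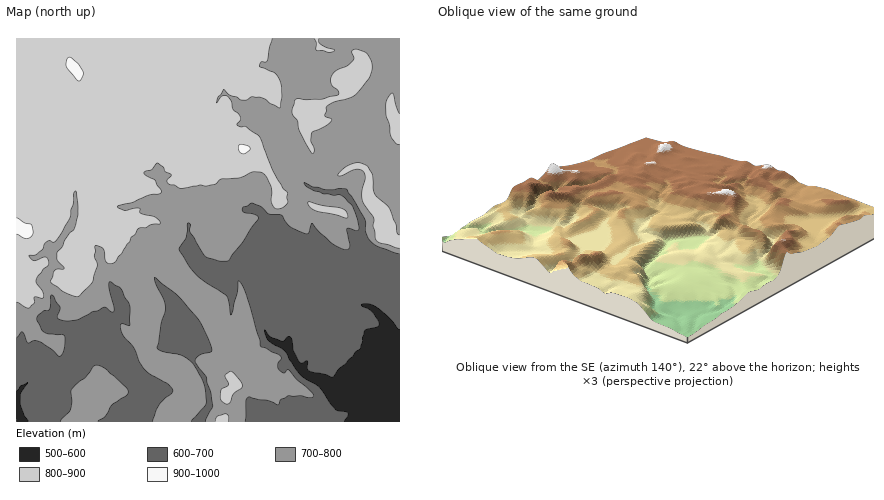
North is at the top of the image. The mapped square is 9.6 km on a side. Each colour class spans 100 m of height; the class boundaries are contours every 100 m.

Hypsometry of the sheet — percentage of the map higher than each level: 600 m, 95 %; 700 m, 71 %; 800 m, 35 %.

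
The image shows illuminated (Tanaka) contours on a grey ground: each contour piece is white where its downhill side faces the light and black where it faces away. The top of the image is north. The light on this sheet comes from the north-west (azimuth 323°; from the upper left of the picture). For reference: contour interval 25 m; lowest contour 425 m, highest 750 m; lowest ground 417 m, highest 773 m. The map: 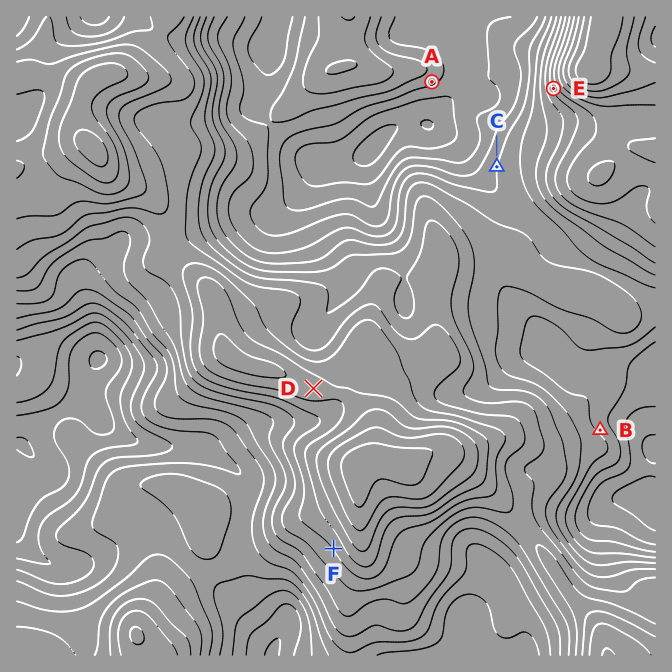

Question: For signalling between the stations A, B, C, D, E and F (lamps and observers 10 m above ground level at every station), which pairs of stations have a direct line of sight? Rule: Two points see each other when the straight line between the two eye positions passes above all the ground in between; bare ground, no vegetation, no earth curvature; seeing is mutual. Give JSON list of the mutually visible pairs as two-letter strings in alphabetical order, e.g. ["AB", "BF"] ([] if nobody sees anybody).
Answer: ["AC", "AD", "AE", "CE", "DE"]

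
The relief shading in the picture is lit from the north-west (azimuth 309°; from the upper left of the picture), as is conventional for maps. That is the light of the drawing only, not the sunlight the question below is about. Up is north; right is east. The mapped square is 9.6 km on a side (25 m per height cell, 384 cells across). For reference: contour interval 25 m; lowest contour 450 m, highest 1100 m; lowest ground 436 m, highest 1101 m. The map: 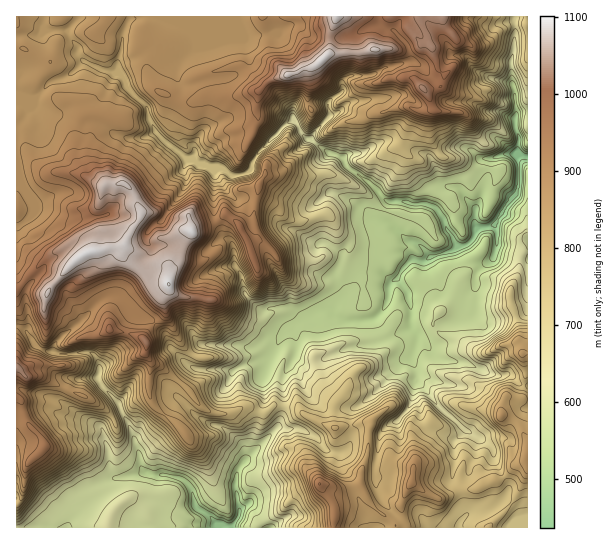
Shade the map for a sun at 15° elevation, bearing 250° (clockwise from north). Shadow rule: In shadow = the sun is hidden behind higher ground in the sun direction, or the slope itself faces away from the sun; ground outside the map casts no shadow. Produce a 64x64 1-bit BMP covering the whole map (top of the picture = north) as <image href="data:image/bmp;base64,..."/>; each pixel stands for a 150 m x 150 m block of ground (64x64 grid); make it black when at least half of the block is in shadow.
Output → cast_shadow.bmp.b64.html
<image width="64" height="64" href="data:image/bmp;base64,Qk0+AgAAAAAAAD4AAAAoAAAAQAAAAEAAAAABAAEAAAAAAAACAAATCwAAEwsAAAIAAAAAAAAA////AAAAAAAAAAAAAIBgAAAAAxAAwEAAQAAGEADAQABgAAQwAAwGAHAABDAASA4AeAAMMADYPAAgAAAAA9gwAAAAAAADyAAAAAAAAAeIDAAGcAAABgg+AA/iAYAEDAYAH+YBYAAMAAA/5gfAAAYDAD/OB4AABwYAeAwEAAAAjABwPAHCAAHYAHB4QeYQAfAAAPBD7hAB4AIB4EbuABhAAGjgH+QAAAAAgeA8AAAOAAD/wHhwAAIAAPgAf/gAAAAA6AD+AAAAAADIAP5AAAAAAAgIDBAAAAAADAAYHAAAAAAMABAeAAAAAQwAAH4AAAADDAAMfAAAAAMAAA54wAAAAwAADzm8AAABAAAH8/wAAAAAAAcjfAAAAAAAByL/AAAQAAEBoP8AAhAAAQGF/wAGkAAAg8/+QATAAAADy/jgDIAAAGOT8OAYGAAA8/PwwAAIAAH54YAEAAwAAfnBABgAAgAD/eAAMAACAAf/wDDgAAIACf4MfMAQBgAAOAb/gBPHAABwBz8AB4gAAGADvAAAGgAAwAP4AAAmAAGAAfAAAG4AAYAB5gAAfgABgAHnAAf+AAMAAecAD74ABgABgAAD/gAEAAABgAP+AAAAAAHAA/4AAAAAAAAB/AAAAAAAAAX8AAAAAAAAhDwACAAAAAGEfgAAAAAAAAH+AAAAAAAAA/4AAAAAAAAD/g=="/>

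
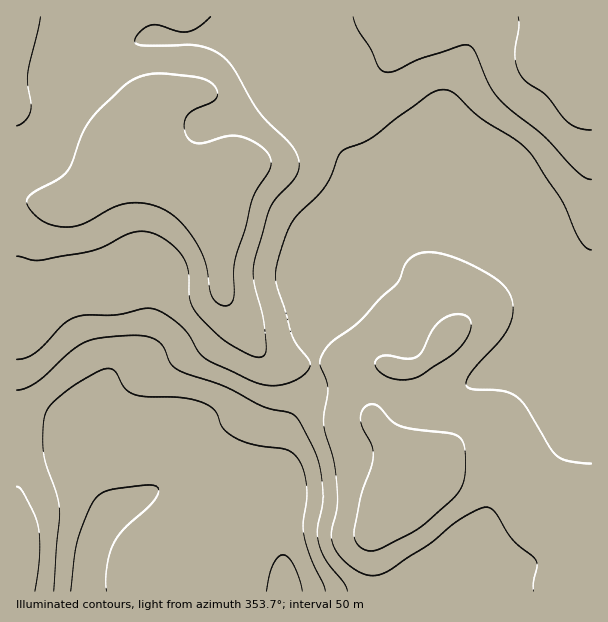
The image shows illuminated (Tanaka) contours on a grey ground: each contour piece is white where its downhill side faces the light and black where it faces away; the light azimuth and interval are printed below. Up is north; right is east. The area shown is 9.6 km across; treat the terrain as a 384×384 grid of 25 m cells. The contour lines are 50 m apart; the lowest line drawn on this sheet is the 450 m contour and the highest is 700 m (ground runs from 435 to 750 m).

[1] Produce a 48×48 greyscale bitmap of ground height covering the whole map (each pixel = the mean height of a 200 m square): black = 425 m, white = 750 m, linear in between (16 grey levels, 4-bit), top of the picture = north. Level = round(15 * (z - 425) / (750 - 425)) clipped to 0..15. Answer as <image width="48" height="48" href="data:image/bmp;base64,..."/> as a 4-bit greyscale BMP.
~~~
<image width="48" height="48" href="data:image/bmp;base64,Qk32BAAAAAAAAHYAAAAoAAAAMAAAADAAAAABAAQAAAAAAIAEAAATCwAAEwsAABAAAAAAAAAAAAAAABEREQAiIiIAMzMzAERERABVVVUAZmZmAHd3dwCIiIgAmZmZAKqqqgC7u7sAzMzMAN3d3QDu7u4A////AGZTEREiIzMzMzIRESNWd3dmZmZmZ4iZmGZTEREiMzMzMzIhESRXiIh3ZmZmZ4iZmHZTIREiIzMzMzIhEjV4mZmHd2Zmd4iZmXZTIRESIzMzMzIhEkaJqqqYh3dneImZmXZTIRESIiMzMzIiI0eKu7upmHd3eJmZmWZUIRERIiIzMzMiI0aKu7u7qYd3iZqZmWZUIREREiIjMzMiI0aJq8zLupiIiaqZmWVUMhERESIiMyIiI0aJq8zMy6mImamZmWVDIhERERIiIiIiI0aJq7zMzLqZmamZmWVDIiIiIRIiIiIiI0aJq7zMzLqZmqmZiFVDIiIiIiIiIiIiM0aJqrzMzLqZmqmYiFQzIjMzMyIiIjMzNFeJqrvMzLqpmpmIiFQzIzMzMzMzMzRERWeaqru7u7qqmZiIiFQzMzMzMzMzM0RFVWiaq7u6qqqqmZiIiFQzMzMzMzMzNEVVVniaq7qpmZmZmYiIiFRDMzMzMzMzRFVmZniaqqqZmZmZmIiIiFVEMzMzRERERWZ3d3iZqqqpmYiIiIiIiGZUQzM0RFVVZniIiIiZqqqqqZiIiIiIiHdlRENEVVZneJmpmIiZqqu7qpiIiIiIiIh2VUREVWZ4maqqmIiZqqqqu6mIiIiIiJiHZlVVVWeJmru6mIiJmqqqu7qYiIiIiJmId2ZmZneJq7u6iIiImZmaq7upiIiIiJmYiId3d4iavMu5iIiIiJmZqrupmIiIiKmZiIiIiImrzMupiIiIiImZmqqqmIiIiKqZmZmZiJms3cupiIiIiIiJmaqpmIiIiKqpmZmZmZm83cuYiIiIiIiImZmZiIiIiKqqmZmZmZm83cuYiIiIiIiImZmIiIiIiKqqqqqZmZq83cuYiIiIiIiIiIiIiIiIiLu7u6qpmarN7dupiIiIiIiIiIiIiIiIiLvMzLuqqrvN7typiIiIiIiIiIiIiIiIiMzN3cy7u8ze7ty5iIiIiIiIiIiIiIiIic3d3d3MzN3e7u26mIiIiIiIiIiIiIiIid3d3d3d3d3e7u26mYiIiIiIiIiIiIiImc3d3d3d3d3e7+3LqpiIiIiIiIiIiIiJmszN3d3d3d3e7+7cupmIiIiIiIiIiIiJqszM3d3d3d3d7u7cuqmIiIiIiIiIiIiaq8zM3d3d3d3d3u7cupmIiIiIiIiIiImqu8zMzd3d3d3d3d3MupmIiIiIiIiIiJmrzMzMzd3d3d3czMy7qZiZmIiIiIiIiaq8zdzMzN3d3d3czMu6mIiZmZiIiIiImrzN3d3MzM3d3t3dzMupiIiZmZmIiIiZq8zd3dzLvMzd3u3d3LqYiImZqqmYiIiavM3d3ty7u7zN3d3dzLqYiImZqqqZmImrzN3d7ty7u7vMzMzMy6mIiImZqqqqmZmrzd3d7ty7u7u7u7u7uqmIiImZqru6qqqrzd3d7t3Lu7u7qqqqqpmIiImaqru7u6q7zd3e793Lu7u7qqqqqpmIiImaq7u7u7u7zd3u793Lu8y7uqu6qqmIiImau7zMzLu7zN3u/w=="/>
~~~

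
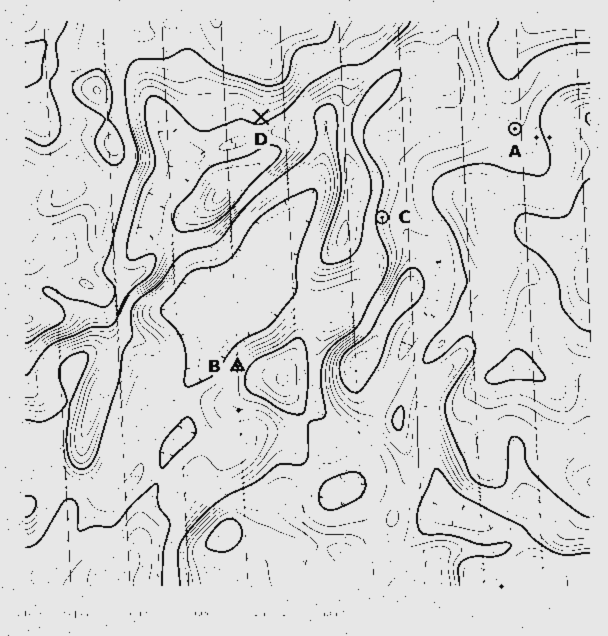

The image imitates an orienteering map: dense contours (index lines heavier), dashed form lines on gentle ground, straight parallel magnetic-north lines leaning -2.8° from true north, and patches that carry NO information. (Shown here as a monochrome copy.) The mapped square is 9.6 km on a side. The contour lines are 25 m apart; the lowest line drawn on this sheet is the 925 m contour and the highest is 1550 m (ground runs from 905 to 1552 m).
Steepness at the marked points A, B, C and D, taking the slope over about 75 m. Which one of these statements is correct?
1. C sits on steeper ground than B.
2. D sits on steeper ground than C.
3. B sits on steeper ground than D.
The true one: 3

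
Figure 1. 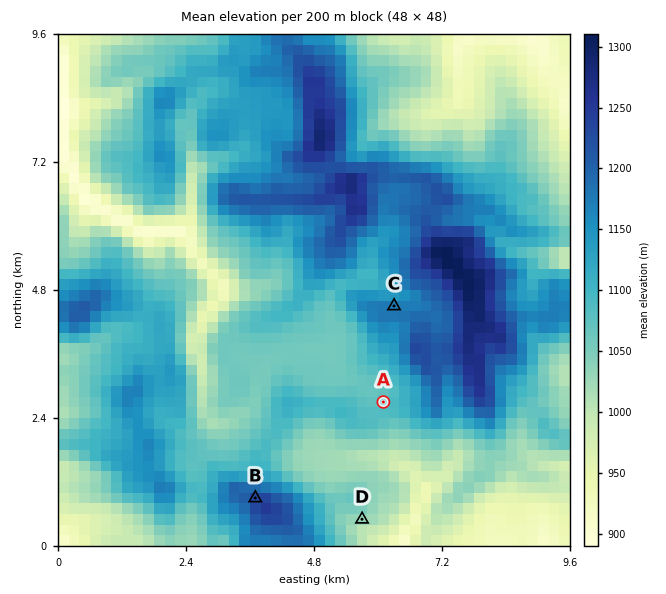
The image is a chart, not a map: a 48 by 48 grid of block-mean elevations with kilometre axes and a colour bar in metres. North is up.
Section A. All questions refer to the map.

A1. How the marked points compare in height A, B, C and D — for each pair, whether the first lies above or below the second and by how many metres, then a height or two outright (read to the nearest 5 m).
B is above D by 205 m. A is below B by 155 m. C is above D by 150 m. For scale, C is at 1180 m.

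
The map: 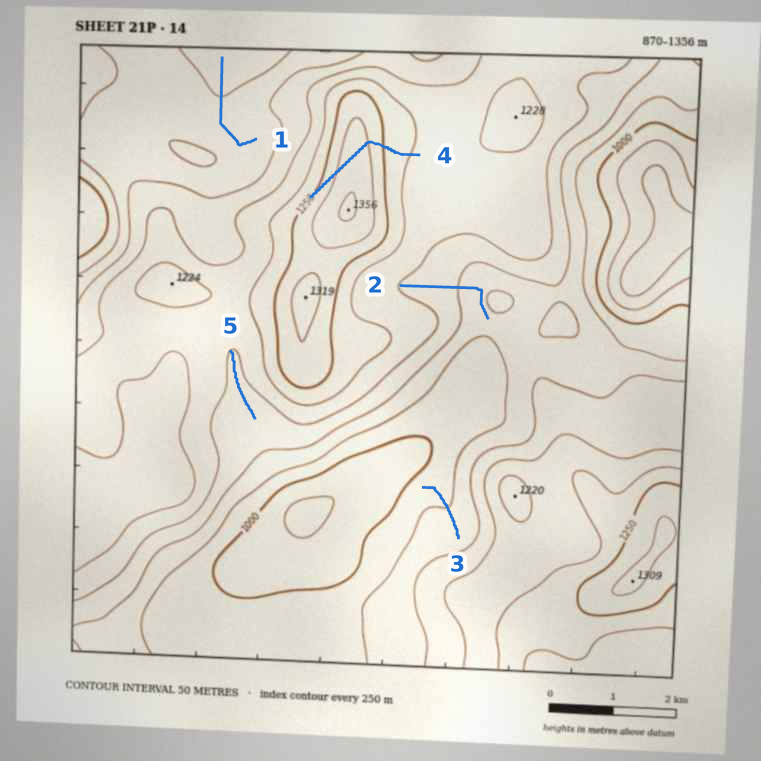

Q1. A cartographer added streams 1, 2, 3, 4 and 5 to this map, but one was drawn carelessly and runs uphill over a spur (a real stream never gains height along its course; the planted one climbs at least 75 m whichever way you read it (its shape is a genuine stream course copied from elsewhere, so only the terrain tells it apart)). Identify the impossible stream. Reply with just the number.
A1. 4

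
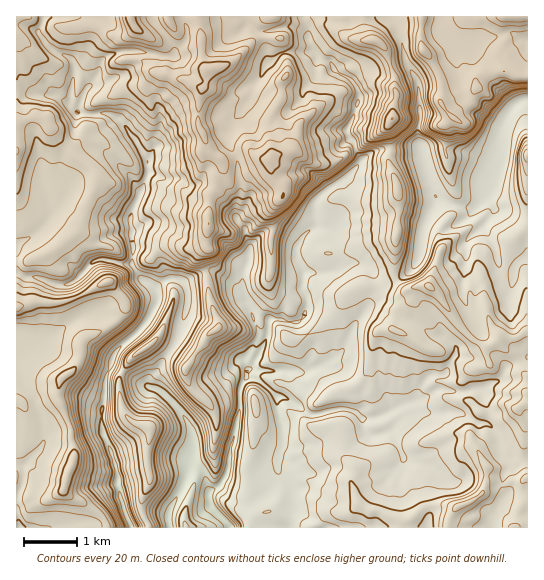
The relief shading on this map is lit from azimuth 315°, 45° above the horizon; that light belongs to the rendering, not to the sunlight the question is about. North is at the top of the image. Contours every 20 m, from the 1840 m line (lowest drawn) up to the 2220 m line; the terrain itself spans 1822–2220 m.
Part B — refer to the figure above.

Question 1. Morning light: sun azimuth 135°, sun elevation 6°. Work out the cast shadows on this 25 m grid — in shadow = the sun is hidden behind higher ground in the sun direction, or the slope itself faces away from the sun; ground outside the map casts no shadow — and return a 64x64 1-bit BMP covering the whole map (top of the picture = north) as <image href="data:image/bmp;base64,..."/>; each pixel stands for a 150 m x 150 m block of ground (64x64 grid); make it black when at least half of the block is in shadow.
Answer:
<image width="64" height="64" href="data:image/bmp;base64,Qk0+AgAAAAAAAD4AAAAoAAAAQAAAAEAAAAABAAEAAAAAAAACAAATCwAAEwsAAAIAAAAAAAAA////AAAAAAAAAxgYAAAMDAADGAAAAAwIAAYYAAAAzgAABhjgAABfgJgPDPAAAB/AHA8E8AAAH+AcDwBwAwAfwx4PADABAA+DHg8AMAAAAAAeHwM4AAAAAB4fA7gAAAEADhADmAAAAYAEMAeYEAABgAA5hxgfAAMAADnMGB+AAAAAO4AYOAAADgA7gBwMAAEeADgAHA8AAB8AOAgMB8AADhw4GAOAYAAEHhw4AgAgAAAeHjwCADAAAAAfPgMAMAAAAA+eAYAwAAAAB98BkDgAAgAD34H4PgAHAAHvgRw8AAcAAO8ACB4ABgQA/wAABgACX4D/AAADAAB/4P8EAYPgAAPwDw4Aw/AAAfgADwAB8ACA8QAPAAD4gOADgA8AAHiAMAPcBwAAeMAAA/4DAA4+QAAD/wQADjscAAP/AAAOGJ4AAx8AABwATgAB/wMADAAAAAH/A4AOAAAAAf8AAB4ADgAA/wAAPgAPAAD+AAA+AA8AAPwAADwIDwAA/AAAnAgfAAB+CwDEGB8AAD4fADAQHwAAPB4AeAAfAYA8DCB8OB4B4AwAMH44HBEADAE4fjgAcMAAARh+OAAA4AAAAH44AAB4AAMAfngAAAIAA4D+cAAAIY4DwfxgAAAY/+HBGAAAAB+M8AAAQAAAAAR4AADgAAAABhCAeMAAEAwAAID5wAAcDAAAAGHAAA=="/>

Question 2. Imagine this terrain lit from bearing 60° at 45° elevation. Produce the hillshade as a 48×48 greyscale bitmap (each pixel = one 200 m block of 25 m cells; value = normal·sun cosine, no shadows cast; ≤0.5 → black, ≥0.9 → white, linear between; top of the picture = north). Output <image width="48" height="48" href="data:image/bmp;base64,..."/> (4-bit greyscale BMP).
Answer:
<image width="48" height="48" href="data:image/bmp;base64,Qk32BAAAAAAAAHYAAAAoAAAAMAAAADAAAAABAAQAAAAAAIAEAAATCwAAEwsAABAAAAAAAAAAAAAAABEREQAiIiIAMzMzAERERABVVVUAZmZmAHd3dwCIiIgAmZmZAKqqqgC7u7sAzMzMAN3d3QDu7u4A////AEVmdmffoK12vLUDeId3ZmZlZ5l1aJl2eEZmZnr/Urt3u4EmeIh2VmZniYiFaJh3d1ZmWL78E5qImlNniIh2Z2aamYiHeJmYdmdle97pAnqomWVXiIh2ZmiZmIiJmGeYdndle8zXAnzKl2ZGiId3ZmiZiIiIh1WIdndlas3WAp7ahVhViId3ZmiZiIiHZkWaiId2au7UA63JcmlViIdmZniZmYd3ZUepiIh2a/+xE5y5YWp0eIdmZ4mZmHd3ZWmodoiGbP5gE4u6YFuDeZdmd4mYh3d3doqXZYh2ffsgNq3cUFuTaZZXiJqYiHiHd5h2VYh1jukgi87pAGyUapeId5mHd4iHd2d1Rohlvskjzc2hAq2lfKhleHd3iHd3Znh1ZodWvLk13bkgGc2nnIZmZ3d4h3d2d4hmZodnmqpXyoQAe8y6mGd3eIh4d3d3dndmZnd2irt3h1MCm7u5dnd3eIdnd3d3ZWZ3ZoiIeLykRmUkmquoZmZnd3ZWd3ZmZmaIeIiHZ7uVNoh1aKmHZVZ3d3ZWdmVol1Z3iYiHZ5mHdGmmRod4hUeId3ZFZWeZhVd4mHd3d4iIiFioRGm8tmmYd3ZFZ5mYVZh6l2ZmeIiIinaZU2ztp3h2Z3dmaId2WZeblod3iHd3raV5Uo7qZGiHVnd2Znd1ioerhpmamYdn37ZpU763NImXVnh3ZWdWqoiqdqu7l2aM/pV4RLyVNpqXd3iIZWd6uomph5l2iWWv+1V1FaqVNquXd3iIaJZ6uomph2ZniZi9tTUwFXmWRryHd3h2V6hYqoiYiGeIiIh5pVUhJIuXNbyGeIdkR7lWqoiYeHd3iHeMxkRFRamINbuHiHdUN7pWqomHeHh3eJq9pVVlNZrJNaqIiHZUSMt3mpl3h4iHeJq7llVEJb7FJYmYh3ZVSMuImZmHdoiId4qqhURENsyDI2eZd3ZUR7uYiZiHZYiId4mZl0VkRplkMliqd3ZUNryoeJh2Q5mIh3eKuFVVVXh2M2qph3dkNt6nWKl2MqmIh2ecuHVURGiGNHq6h3dTOO6VWaiFIamHdnm7mYVDNGiFRoq5Z4hTS+xzaqmGIKmHd5qom3RCJXmEV5mZqqpiW9tjeqmGELl3eamZymUxJpp2eJmsy7lCSclCaImHIKhnmpmrtlQhJ7p4iIm8u8YAN5cAJGmXRJdpu5q7dEQiObmId4mru5QRJ5cARZu4d4iL25mXM0UzWamId5iaqZgxOewxWcupd5m9yGZlQ1VEWJmId4mYmqlROusBiqqZiKqqh2ZmVGVUR5mYh3mpmrpSOOoUmYipZZiIiHdmVVVVaJmZhnmqmbhDSuklmHmmEIiImHZVRFeId4iZl2rKqoVWWtUWmIh2VYiJp2VFZomXV5mqqHrKp1VkW6EpqIh4mYiqdWVVZmd2aKmaqHq5dUQzfHF7mId4mZulVmVFVFh2aKqZl3q4VDRXzFSqiIh4mbpld3ZlN6loeamZh4unRWeLylaZh3d3dph2d3dzSrZpeamIZpuWV4ibqFWJd3ZUVQ=="/>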